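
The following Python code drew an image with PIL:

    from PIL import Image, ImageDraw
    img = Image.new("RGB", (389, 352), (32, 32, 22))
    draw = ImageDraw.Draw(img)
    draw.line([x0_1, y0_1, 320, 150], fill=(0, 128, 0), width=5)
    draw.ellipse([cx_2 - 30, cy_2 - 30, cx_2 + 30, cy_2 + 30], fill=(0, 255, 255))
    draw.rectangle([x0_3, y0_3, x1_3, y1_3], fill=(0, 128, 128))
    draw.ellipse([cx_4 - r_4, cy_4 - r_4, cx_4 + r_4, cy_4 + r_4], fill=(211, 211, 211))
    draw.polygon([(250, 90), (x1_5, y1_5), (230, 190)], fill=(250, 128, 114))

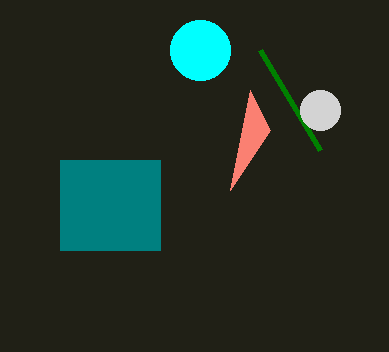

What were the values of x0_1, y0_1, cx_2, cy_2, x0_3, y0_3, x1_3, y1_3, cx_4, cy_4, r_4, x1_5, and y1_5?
x0_1 = 260
y0_1 = 50
cx_2 = 200
cy_2 = 50
x0_3 = 60
y0_3 = 160
x1_3 = 160
y1_3 = 250
cx_4 = 320
cy_4 = 110
r_4 = 20
x1_5 = 270
y1_5 = 130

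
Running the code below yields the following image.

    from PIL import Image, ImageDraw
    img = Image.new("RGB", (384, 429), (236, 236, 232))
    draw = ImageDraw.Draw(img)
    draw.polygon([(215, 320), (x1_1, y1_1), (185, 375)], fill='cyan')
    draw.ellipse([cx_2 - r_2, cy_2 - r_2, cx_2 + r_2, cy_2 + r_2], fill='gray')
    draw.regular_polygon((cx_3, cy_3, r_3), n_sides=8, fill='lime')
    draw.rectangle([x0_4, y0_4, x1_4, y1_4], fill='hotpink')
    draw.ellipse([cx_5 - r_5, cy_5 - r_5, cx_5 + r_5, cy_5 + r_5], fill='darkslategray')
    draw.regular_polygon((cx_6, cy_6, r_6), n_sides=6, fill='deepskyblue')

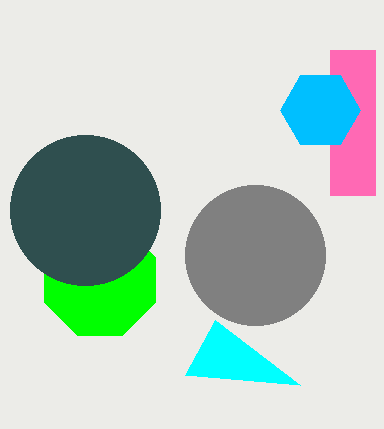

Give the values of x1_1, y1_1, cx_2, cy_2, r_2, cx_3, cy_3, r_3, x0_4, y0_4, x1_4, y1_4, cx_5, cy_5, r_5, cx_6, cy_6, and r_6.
x1_1 = 300; y1_1 = 385; cx_2 = 255; cy_2 = 255; r_2 = 70; cx_3 = 100; cy_3 = 280; r_3 = 60; x0_4 = 330; y0_4 = 50; x1_4 = 375; y1_4 = 195; cx_5 = 85; cy_5 = 210; r_5 = 75; cx_6 = 320; cy_6 = 110; r_6 = 40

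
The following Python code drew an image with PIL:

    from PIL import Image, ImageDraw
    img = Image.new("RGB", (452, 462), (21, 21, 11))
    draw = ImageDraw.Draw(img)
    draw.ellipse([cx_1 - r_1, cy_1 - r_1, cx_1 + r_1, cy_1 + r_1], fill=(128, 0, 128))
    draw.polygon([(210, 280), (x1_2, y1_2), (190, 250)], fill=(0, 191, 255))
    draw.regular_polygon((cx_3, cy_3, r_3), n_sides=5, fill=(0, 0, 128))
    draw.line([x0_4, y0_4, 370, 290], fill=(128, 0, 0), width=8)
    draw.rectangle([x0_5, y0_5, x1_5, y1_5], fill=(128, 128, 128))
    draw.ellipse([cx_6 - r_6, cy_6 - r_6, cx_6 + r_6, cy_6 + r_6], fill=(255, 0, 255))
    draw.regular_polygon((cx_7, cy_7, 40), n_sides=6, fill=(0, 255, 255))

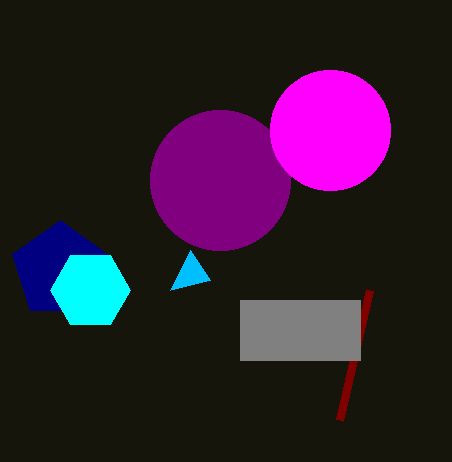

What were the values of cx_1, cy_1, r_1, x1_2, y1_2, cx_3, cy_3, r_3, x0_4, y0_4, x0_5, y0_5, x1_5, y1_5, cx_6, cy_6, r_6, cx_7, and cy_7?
cx_1 = 220; cy_1 = 180; r_1 = 70; x1_2 = 170; y1_2 = 290; cx_3 = 60; cy_3 = 270; r_3 = 50; x0_4 = 340; y0_4 = 420; x0_5 = 240; y0_5 = 300; x1_5 = 360; y1_5 = 360; cx_6 = 330; cy_6 = 130; r_6 = 60; cx_7 = 90; cy_7 = 290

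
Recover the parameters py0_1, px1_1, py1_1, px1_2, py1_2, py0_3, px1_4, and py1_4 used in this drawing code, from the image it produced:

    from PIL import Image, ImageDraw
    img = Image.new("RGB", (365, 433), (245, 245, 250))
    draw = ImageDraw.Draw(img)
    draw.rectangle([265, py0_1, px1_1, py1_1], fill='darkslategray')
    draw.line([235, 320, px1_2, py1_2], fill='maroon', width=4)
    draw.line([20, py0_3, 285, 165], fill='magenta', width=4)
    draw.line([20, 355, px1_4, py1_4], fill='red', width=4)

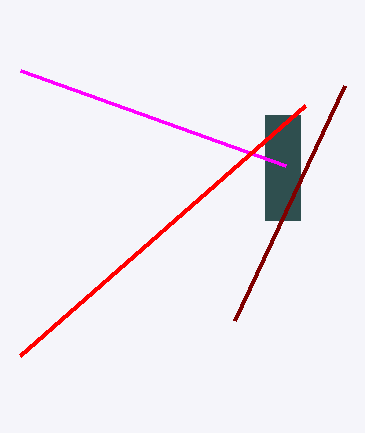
py0_1 = 115
px1_1 = 300
py1_1 = 220
px1_2 = 345
py1_2 = 85
py0_3 = 70
px1_4 = 305
py1_4 = 105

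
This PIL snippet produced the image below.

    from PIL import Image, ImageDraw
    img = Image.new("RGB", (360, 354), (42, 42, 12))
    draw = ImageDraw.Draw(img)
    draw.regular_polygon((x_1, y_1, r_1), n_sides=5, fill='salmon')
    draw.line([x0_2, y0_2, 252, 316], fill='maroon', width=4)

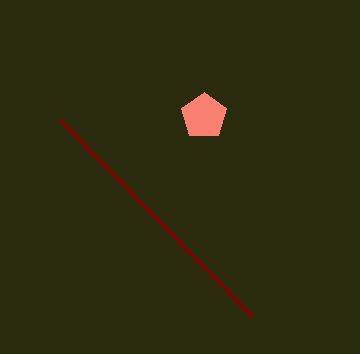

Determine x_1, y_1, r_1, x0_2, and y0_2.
x_1 = 204; y_1 = 116; r_1 = 24; x0_2 = 60; y0_2 = 120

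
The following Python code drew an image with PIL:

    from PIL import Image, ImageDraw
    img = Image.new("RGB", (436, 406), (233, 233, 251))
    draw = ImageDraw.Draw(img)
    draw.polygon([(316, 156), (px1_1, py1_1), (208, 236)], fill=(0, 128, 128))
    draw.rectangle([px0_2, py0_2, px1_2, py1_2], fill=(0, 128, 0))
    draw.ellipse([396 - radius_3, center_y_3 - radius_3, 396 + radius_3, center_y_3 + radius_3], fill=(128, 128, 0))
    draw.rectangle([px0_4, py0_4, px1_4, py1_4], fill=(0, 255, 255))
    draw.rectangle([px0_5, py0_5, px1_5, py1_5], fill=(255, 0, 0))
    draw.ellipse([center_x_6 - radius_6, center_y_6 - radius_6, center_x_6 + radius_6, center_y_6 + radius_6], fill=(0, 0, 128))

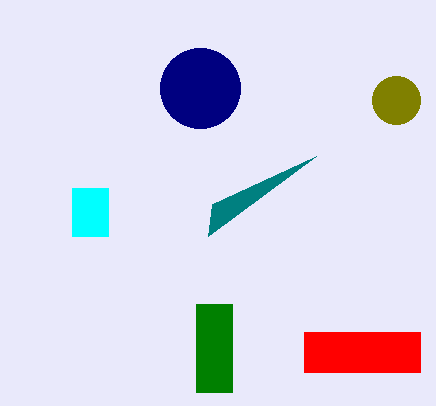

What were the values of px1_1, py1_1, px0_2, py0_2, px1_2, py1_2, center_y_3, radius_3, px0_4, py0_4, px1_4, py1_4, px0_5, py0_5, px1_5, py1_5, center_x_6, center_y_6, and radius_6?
px1_1 = 212, py1_1 = 204, px0_2 = 196, py0_2 = 304, px1_2 = 232, py1_2 = 392, center_y_3 = 100, radius_3 = 24, px0_4 = 72, py0_4 = 188, px1_4 = 108, py1_4 = 236, px0_5 = 304, py0_5 = 332, px1_5 = 420, py1_5 = 372, center_x_6 = 200, center_y_6 = 88, radius_6 = 40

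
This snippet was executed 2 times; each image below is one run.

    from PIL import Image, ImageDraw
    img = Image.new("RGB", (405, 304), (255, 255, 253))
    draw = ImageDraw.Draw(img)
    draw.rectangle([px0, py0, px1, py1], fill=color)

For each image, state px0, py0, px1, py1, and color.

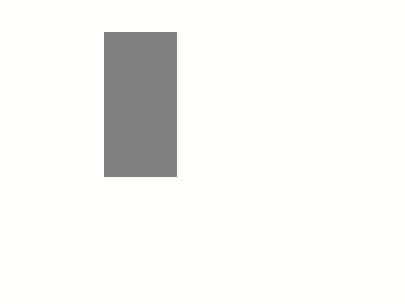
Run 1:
px0 = 104; py0 = 32; px1 = 176; py1 = 176; color = 'gray'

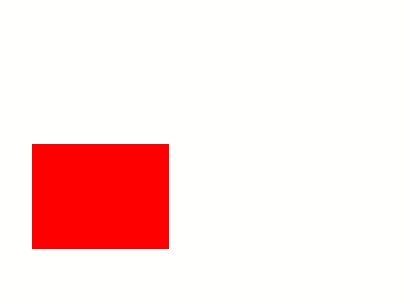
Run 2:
px0 = 32; py0 = 144; px1 = 168; py1 = 248; color = 'red'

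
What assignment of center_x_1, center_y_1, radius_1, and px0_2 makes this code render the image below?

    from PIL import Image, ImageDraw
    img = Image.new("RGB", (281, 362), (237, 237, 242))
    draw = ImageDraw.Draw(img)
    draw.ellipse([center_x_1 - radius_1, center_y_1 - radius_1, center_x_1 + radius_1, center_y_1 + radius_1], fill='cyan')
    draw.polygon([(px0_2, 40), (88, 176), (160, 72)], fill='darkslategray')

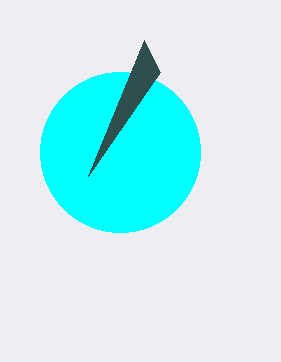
center_x_1 = 120, center_y_1 = 152, radius_1 = 80, px0_2 = 144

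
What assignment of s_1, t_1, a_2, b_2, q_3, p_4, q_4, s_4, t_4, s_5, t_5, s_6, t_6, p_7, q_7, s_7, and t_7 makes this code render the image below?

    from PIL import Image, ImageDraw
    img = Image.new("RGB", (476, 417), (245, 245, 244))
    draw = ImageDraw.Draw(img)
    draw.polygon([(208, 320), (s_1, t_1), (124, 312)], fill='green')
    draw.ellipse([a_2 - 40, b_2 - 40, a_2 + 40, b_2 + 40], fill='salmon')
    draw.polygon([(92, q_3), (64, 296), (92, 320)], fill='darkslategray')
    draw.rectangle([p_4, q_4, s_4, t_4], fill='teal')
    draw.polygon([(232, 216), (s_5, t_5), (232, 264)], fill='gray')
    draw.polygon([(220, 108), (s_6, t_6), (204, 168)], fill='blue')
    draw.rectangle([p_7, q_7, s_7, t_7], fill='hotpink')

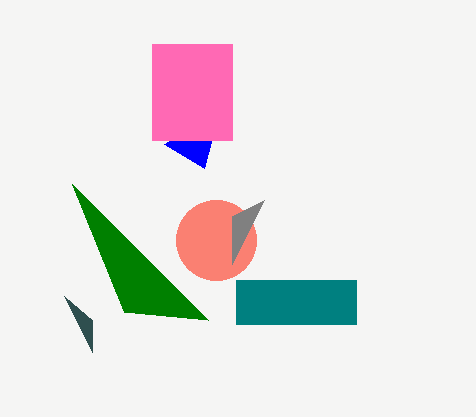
s_1 = 72, t_1 = 184, a_2 = 216, b_2 = 240, q_3 = 352, p_4 = 236, q_4 = 280, s_4 = 356, t_4 = 324, s_5 = 264, t_5 = 200, s_6 = 164, t_6 = 144, p_7 = 152, q_7 = 44, s_7 = 232, t_7 = 140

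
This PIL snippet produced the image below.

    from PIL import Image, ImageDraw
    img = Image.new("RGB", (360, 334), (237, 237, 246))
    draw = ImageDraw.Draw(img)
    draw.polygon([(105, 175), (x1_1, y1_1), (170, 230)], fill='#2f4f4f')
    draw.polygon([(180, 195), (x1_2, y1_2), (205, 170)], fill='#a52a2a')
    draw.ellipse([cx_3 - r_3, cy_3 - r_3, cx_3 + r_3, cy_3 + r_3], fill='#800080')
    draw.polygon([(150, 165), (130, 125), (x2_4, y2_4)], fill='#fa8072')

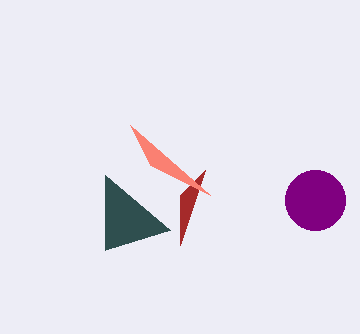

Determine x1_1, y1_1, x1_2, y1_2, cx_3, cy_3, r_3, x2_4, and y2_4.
x1_1 = 105; y1_1 = 250; x1_2 = 180; y1_2 = 245; cx_3 = 315; cy_3 = 200; r_3 = 30; x2_4 = 210; y2_4 = 195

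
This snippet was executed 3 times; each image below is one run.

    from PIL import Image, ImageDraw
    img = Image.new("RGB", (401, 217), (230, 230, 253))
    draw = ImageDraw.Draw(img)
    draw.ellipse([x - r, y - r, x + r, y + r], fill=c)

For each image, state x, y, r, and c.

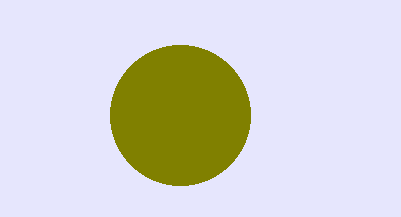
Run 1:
x = 180, y = 115, r = 70, c = 'olive'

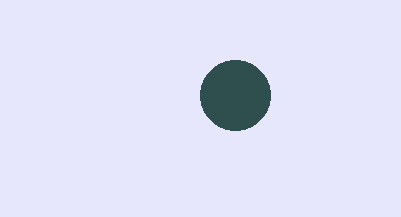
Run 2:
x = 235
y = 95
r = 35
c = 'darkslategray'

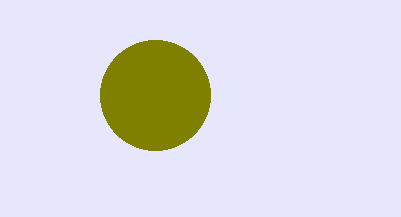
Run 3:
x = 155
y = 95
r = 55
c = 'olive'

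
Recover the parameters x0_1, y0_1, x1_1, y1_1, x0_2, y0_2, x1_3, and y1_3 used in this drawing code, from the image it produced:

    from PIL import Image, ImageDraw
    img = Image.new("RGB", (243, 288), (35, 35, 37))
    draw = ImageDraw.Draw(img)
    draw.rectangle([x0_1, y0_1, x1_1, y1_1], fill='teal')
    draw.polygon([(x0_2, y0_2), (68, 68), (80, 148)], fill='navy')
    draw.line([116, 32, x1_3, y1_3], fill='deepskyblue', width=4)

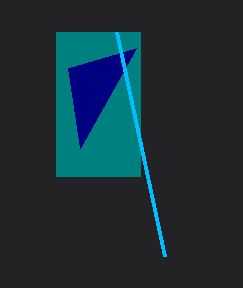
x0_1 = 56
y0_1 = 32
x1_1 = 140
y1_1 = 176
x0_2 = 136
y0_2 = 48
x1_3 = 164
y1_3 = 256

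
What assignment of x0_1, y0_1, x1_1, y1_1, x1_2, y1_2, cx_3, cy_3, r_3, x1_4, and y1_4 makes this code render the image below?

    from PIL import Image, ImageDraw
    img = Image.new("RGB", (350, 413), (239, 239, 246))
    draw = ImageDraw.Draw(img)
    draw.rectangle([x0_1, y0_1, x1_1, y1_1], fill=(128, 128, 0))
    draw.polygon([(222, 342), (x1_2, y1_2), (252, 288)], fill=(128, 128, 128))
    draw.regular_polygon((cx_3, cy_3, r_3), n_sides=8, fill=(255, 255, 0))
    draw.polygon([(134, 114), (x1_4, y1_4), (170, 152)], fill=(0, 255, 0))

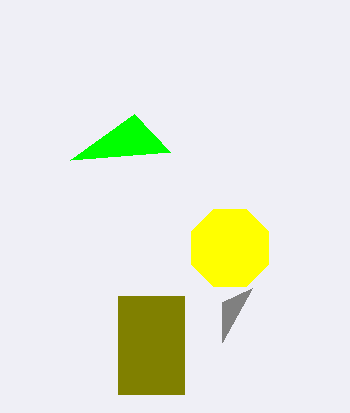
x0_1 = 118
y0_1 = 296
x1_1 = 184
y1_1 = 394
x1_2 = 222
y1_2 = 302
cx_3 = 230
cy_3 = 248
r_3 = 42
x1_4 = 70
y1_4 = 160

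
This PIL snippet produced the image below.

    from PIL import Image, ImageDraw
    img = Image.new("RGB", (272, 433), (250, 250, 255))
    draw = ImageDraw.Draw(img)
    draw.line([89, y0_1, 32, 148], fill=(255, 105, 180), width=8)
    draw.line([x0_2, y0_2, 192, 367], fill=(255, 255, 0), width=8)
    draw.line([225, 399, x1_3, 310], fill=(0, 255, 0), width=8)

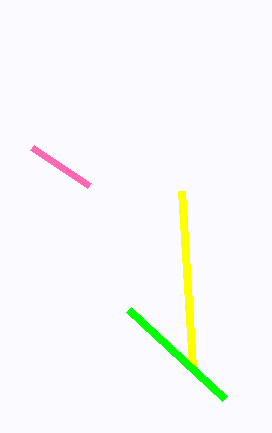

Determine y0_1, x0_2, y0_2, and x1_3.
y0_1 = 186, x0_2 = 181, y0_2 = 191, x1_3 = 129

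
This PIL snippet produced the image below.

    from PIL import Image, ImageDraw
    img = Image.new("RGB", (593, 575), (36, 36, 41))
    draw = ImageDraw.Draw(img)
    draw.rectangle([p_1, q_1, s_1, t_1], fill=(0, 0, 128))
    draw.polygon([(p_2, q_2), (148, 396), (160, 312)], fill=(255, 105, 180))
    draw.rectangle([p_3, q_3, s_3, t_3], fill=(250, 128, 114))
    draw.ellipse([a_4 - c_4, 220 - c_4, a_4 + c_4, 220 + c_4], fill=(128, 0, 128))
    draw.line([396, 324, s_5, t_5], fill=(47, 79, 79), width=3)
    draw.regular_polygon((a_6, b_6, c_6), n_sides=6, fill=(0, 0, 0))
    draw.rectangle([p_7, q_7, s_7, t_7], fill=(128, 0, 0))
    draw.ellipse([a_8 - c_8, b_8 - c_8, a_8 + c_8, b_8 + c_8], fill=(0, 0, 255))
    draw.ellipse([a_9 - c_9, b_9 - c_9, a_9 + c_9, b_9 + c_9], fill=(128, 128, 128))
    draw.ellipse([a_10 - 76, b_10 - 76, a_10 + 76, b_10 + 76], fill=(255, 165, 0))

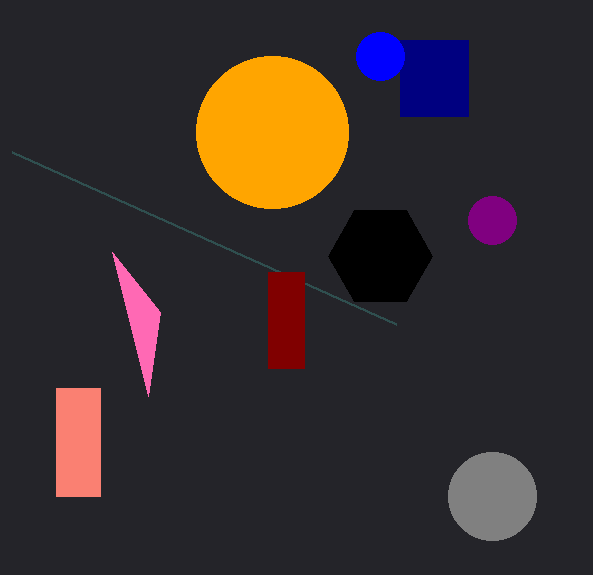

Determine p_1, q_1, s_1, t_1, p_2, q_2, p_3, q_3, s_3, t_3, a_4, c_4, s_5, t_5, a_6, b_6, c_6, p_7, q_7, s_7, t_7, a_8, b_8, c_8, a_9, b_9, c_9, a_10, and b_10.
p_1 = 400; q_1 = 40; s_1 = 468; t_1 = 116; p_2 = 112; q_2 = 252; p_3 = 56; q_3 = 388; s_3 = 100; t_3 = 496; a_4 = 492; c_4 = 24; s_5 = 12; t_5 = 152; a_6 = 380; b_6 = 256; c_6 = 52; p_7 = 268; q_7 = 272; s_7 = 304; t_7 = 368; a_8 = 380; b_8 = 56; c_8 = 24; a_9 = 492; b_9 = 496; c_9 = 44; a_10 = 272; b_10 = 132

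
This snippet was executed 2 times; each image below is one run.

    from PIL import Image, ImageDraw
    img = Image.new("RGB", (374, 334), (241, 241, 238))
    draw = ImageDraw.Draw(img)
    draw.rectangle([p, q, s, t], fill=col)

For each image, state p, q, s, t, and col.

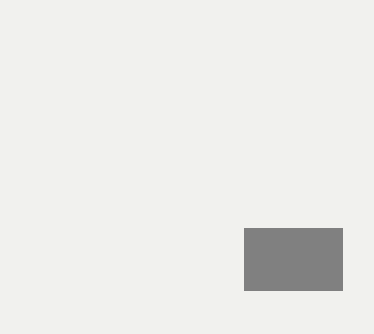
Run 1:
p = 244; q = 228; s = 342; t = 290; col = 'gray'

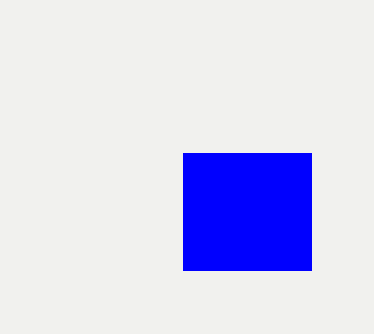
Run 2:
p = 183
q = 153
s = 311
t = 270
col = 'blue'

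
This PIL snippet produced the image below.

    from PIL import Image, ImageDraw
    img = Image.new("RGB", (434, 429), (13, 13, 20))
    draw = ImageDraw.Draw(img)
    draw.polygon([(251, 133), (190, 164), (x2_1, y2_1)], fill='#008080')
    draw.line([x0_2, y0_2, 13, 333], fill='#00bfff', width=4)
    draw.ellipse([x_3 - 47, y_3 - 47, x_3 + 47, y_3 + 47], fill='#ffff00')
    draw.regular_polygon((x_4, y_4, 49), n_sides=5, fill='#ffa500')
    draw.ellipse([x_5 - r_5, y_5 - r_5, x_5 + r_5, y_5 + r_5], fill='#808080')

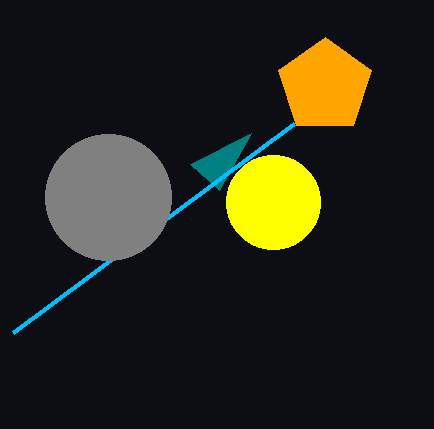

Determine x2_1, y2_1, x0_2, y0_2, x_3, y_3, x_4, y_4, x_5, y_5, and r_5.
x2_1 = 219; y2_1 = 190; x0_2 = 294; y0_2 = 124; x_3 = 273; y_3 = 202; x_4 = 325; y_4 = 86; x_5 = 108; y_5 = 197; r_5 = 63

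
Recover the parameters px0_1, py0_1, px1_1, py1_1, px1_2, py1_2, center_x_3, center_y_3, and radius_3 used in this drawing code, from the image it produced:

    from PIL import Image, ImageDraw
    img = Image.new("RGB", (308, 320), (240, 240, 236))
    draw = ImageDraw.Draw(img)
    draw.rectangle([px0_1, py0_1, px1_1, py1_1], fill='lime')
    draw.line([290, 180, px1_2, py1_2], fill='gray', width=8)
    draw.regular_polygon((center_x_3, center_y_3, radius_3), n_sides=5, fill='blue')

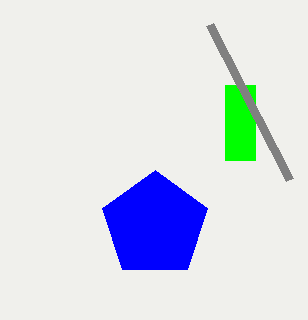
px0_1 = 225
py0_1 = 85
px1_1 = 255
py1_1 = 160
px1_2 = 210
py1_2 = 25
center_x_3 = 155
center_y_3 = 225
radius_3 = 55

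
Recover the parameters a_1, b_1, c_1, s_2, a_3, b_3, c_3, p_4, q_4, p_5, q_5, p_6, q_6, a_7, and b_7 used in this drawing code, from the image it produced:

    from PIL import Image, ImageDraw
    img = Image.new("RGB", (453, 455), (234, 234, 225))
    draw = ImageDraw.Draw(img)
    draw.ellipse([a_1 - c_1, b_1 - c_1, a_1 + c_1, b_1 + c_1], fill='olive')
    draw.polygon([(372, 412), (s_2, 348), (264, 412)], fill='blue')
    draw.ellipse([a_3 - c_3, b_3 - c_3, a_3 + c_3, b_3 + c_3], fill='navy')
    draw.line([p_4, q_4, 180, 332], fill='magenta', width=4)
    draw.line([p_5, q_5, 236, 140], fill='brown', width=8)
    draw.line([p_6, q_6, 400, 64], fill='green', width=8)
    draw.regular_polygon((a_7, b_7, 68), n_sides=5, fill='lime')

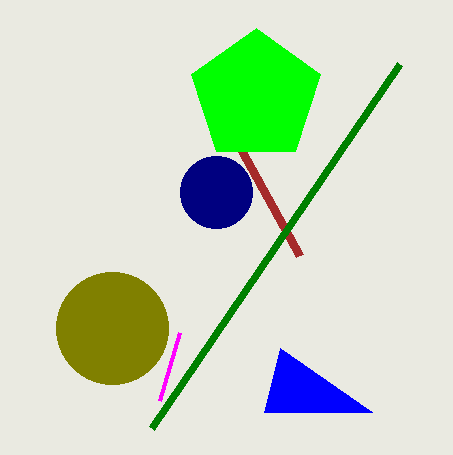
a_1 = 112, b_1 = 328, c_1 = 56, s_2 = 280, a_3 = 216, b_3 = 192, c_3 = 36, p_4 = 160, q_4 = 400, p_5 = 300, q_5 = 256, p_6 = 152, q_6 = 428, a_7 = 256, b_7 = 96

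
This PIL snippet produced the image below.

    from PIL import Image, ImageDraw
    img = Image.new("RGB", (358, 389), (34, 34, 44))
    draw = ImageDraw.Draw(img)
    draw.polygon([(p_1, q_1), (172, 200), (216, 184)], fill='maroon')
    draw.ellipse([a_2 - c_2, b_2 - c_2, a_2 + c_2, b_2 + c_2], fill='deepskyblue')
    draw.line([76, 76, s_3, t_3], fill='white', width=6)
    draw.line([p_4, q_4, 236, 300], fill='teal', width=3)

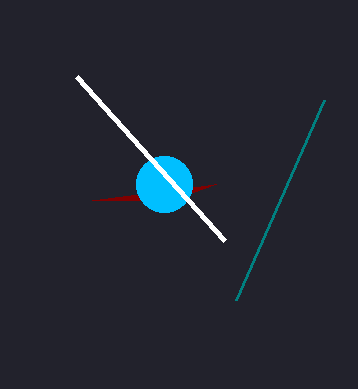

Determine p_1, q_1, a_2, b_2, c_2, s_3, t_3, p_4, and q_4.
p_1 = 92
q_1 = 200
a_2 = 164
b_2 = 184
c_2 = 28
s_3 = 224
t_3 = 240
p_4 = 324
q_4 = 100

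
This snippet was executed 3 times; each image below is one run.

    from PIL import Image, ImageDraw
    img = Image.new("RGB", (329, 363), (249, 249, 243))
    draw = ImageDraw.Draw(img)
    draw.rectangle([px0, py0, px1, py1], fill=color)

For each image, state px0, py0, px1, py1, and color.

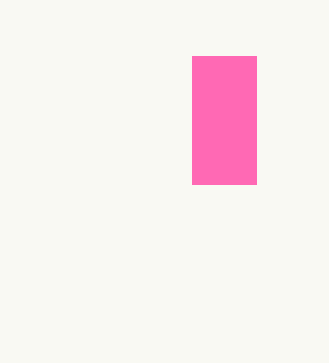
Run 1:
px0 = 192; py0 = 56; px1 = 256; py1 = 184; color = 'hotpink'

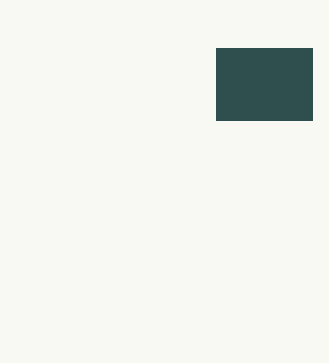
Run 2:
px0 = 216
py0 = 48
px1 = 312
py1 = 120
color = 'darkslategray'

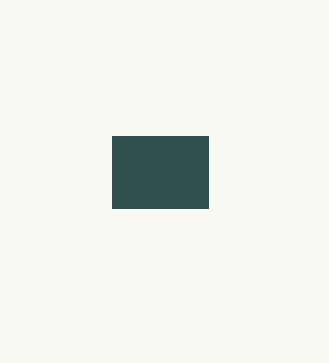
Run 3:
px0 = 112, py0 = 136, px1 = 208, py1 = 208, color = 'darkslategray'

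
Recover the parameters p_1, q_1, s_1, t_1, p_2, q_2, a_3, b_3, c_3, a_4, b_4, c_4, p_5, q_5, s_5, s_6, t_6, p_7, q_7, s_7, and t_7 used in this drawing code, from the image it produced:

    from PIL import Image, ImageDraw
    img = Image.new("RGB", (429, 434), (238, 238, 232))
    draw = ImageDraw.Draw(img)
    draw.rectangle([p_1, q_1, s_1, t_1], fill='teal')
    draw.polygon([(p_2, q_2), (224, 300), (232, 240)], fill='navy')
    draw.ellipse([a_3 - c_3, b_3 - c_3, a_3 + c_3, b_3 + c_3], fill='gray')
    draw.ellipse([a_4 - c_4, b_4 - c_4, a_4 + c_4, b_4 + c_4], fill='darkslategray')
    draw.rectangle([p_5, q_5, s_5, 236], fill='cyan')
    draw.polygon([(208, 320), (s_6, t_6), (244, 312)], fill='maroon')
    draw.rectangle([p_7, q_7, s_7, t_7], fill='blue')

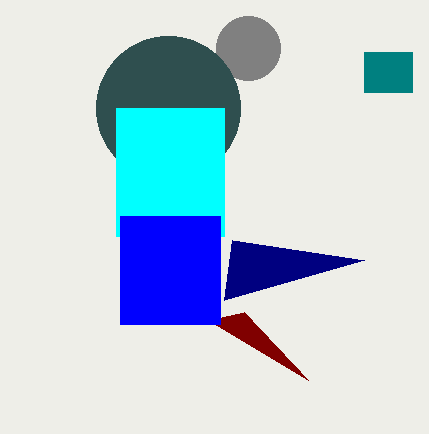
p_1 = 364; q_1 = 52; s_1 = 412; t_1 = 92; p_2 = 364; q_2 = 260; a_3 = 248; b_3 = 48; c_3 = 32; a_4 = 168; b_4 = 108; c_4 = 72; p_5 = 116; q_5 = 108; s_5 = 224; s_6 = 308; t_6 = 380; p_7 = 120; q_7 = 216; s_7 = 220; t_7 = 324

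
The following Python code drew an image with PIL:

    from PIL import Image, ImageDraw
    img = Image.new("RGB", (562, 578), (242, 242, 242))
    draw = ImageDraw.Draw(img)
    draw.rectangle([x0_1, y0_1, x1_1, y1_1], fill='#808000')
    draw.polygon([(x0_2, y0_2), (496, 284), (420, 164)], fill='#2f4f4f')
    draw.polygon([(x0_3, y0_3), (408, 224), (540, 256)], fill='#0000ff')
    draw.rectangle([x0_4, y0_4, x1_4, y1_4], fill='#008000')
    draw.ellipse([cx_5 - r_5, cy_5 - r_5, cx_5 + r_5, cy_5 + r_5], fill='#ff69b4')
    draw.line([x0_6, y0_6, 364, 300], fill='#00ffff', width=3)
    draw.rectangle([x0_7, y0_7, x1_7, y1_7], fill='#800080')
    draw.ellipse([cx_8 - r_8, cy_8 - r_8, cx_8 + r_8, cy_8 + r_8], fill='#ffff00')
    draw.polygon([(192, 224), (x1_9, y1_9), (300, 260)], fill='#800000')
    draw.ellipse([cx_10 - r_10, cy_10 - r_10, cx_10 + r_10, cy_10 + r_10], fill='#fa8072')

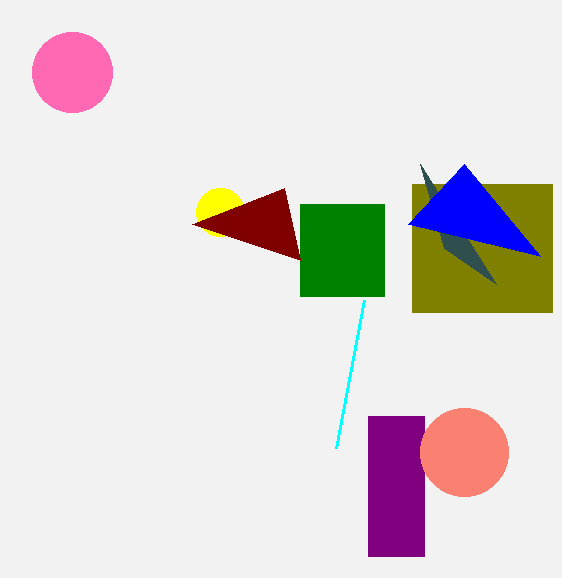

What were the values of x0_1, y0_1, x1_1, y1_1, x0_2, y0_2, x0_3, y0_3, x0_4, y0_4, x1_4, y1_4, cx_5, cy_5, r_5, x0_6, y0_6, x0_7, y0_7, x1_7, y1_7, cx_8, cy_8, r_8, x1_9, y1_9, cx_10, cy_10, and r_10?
x0_1 = 412; y0_1 = 184; x1_1 = 552; y1_1 = 312; x0_2 = 444; y0_2 = 248; x0_3 = 464; y0_3 = 164; x0_4 = 300; y0_4 = 204; x1_4 = 384; y1_4 = 296; cx_5 = 72; cy_5 = 72; r_5 = 40; x0_6 = 336; y0_6 = 448; x0_7 = 368; y0_7 = 416; x1_7 = 424; y1_7 = 556; cx_8 = 220; cy_8 = 212; r_8 = 24; x1_9 = 284; y1_9 = 188; cx_10 = 464; cy_10 = 452; r_10 = 44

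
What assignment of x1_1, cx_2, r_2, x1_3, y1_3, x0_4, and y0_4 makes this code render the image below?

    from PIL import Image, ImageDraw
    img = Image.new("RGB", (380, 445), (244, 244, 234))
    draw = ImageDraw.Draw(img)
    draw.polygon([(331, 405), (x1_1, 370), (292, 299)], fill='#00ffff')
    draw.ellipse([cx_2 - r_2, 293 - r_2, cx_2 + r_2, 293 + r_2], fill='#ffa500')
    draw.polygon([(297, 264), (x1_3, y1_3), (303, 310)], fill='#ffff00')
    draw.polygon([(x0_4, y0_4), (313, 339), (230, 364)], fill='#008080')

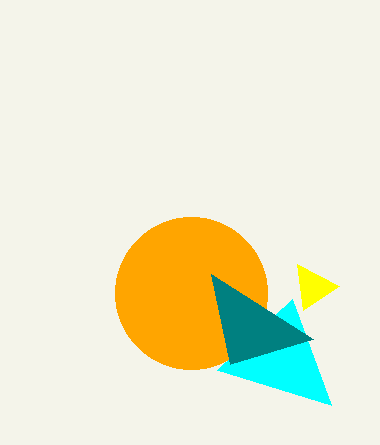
x1_1 = 217, cx_2 = 191, r_2 = 76, x1_3 = 339, y1_3 = 286, x0_4 = 211, y0_4 = 274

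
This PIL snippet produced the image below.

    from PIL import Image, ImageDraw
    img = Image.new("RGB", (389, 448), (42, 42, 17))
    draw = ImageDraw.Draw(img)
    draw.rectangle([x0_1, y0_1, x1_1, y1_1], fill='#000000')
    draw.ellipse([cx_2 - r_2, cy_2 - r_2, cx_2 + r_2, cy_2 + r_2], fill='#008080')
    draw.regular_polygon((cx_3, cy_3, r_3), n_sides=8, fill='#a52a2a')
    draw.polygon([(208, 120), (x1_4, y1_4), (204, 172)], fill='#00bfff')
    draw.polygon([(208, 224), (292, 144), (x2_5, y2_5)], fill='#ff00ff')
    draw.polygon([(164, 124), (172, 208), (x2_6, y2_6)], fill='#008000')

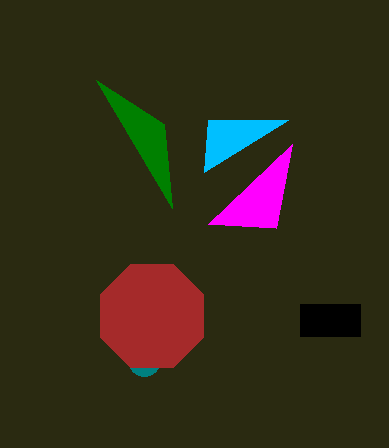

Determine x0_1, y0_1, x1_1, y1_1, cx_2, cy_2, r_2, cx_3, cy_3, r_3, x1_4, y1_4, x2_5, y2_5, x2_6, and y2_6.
x0_1 = 300; y0_1 = 304; x1_1 = 360; y1_1 = 336; cx_2 = 144; cy_2 = 360; r_2 = 16; cx_3 = 152; cy_3 = 316; r_3 = 56; x1_4 = 288; y1_4 = 120; x2_5 = 276; y2_5 = 228; x2_6 = 96; y2_6 = 80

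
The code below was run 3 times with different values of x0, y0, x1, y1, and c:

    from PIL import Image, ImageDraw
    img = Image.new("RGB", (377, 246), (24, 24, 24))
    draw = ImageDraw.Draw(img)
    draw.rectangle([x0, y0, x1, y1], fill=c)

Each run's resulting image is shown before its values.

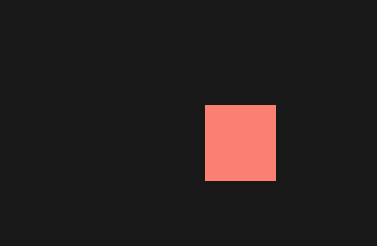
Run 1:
x0 = 205
y0 = 105
x1 = 275
y1 = 180
c = 'salmon'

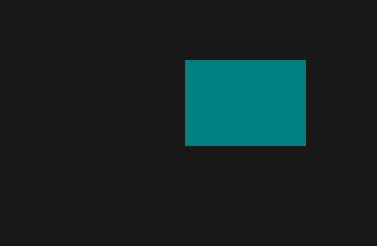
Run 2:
x0 = 185
y0 = 60
x1 = 305
y1 = 145
c = 'teal'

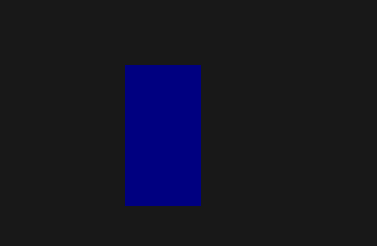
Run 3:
x0 = 125; y0 = 65; x1 = 200; y1 = 205; c = 'navy'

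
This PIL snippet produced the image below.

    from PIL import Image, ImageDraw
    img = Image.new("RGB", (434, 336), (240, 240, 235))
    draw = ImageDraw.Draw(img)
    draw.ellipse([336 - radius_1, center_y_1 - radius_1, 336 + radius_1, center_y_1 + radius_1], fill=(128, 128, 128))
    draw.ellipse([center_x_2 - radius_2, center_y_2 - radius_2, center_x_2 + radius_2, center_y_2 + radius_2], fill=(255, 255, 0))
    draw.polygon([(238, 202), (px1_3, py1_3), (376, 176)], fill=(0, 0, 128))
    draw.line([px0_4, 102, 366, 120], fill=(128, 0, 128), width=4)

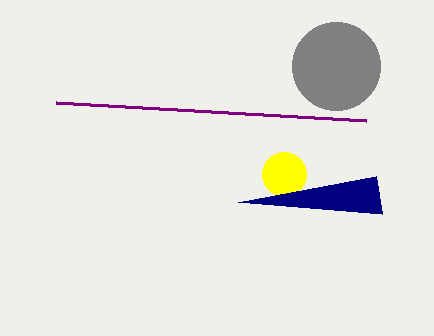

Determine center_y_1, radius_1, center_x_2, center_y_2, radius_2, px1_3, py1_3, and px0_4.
center_y_1 = 66, radius_1 = 44, center_x_2 = 284, center_y_2 = 174, radius_2 = 22, px1_3 = 382, py1_3 = 214, px0_4 = 56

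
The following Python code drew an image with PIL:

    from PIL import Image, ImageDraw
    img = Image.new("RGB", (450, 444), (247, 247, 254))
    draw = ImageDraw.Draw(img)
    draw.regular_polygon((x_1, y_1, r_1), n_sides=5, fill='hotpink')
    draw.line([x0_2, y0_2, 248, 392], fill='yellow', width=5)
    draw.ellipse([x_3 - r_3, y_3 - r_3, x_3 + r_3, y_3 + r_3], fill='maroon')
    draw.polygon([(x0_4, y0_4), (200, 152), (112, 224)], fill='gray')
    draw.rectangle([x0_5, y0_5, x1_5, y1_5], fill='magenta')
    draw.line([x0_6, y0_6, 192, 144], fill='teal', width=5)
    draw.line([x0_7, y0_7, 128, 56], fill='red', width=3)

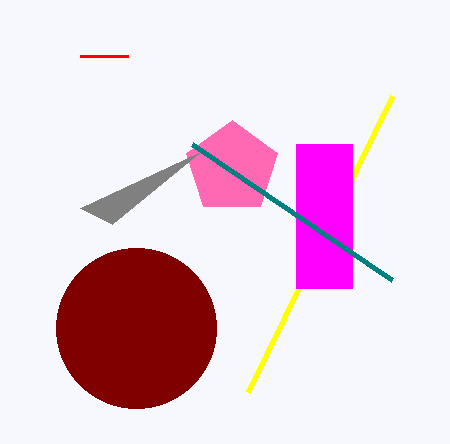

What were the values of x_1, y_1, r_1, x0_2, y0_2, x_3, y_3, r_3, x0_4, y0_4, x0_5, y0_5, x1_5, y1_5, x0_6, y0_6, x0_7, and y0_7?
x_1 = 232, y_1 = 168, r_1 = 48, x0_2 = 392, y0_2 = 96, x_3 = 136, y_3 = 328, r_3 = 80, x0_4 = 80, y0_4 = 208, x0_5 = 296, y0_5 = 144, x1_5 = 352, y1_5 = 288, x0_6 = 392, y0_6 = 280, x0_7 = 80, y0_7 = 56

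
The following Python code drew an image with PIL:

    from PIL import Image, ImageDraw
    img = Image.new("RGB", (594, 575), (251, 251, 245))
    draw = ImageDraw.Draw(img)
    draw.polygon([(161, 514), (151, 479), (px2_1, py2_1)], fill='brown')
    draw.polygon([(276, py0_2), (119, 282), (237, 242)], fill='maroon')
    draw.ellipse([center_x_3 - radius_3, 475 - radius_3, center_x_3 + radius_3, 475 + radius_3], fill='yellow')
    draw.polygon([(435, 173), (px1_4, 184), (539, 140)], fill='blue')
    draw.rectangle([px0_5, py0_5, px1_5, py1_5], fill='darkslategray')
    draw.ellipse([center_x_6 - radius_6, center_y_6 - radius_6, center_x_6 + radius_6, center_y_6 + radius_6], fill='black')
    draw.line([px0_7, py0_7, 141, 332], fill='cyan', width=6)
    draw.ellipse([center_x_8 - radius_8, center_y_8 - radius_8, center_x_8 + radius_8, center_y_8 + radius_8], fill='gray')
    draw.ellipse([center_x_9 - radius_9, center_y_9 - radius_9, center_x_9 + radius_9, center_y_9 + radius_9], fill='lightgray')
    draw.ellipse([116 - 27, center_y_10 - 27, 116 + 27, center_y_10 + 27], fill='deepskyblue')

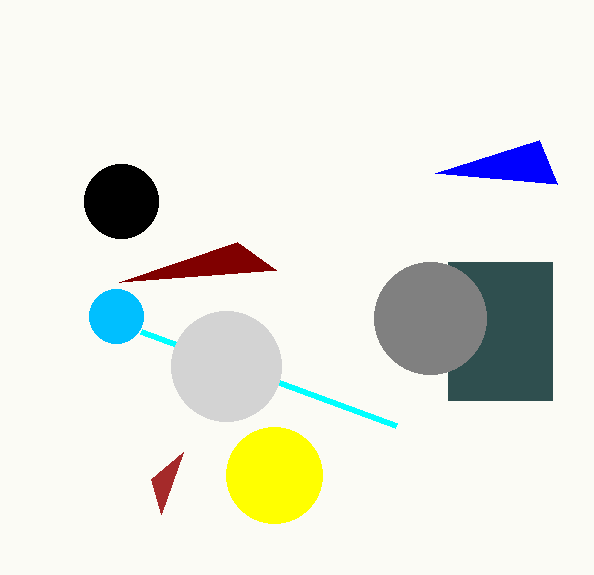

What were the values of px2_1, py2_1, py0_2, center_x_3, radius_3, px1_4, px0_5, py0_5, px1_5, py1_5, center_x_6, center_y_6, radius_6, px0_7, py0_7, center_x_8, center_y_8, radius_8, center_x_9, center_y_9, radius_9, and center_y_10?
px2_1 = 183, py2_1 = 452, py0_2 = 270, center_x_3 = 274, radius_3 = 48, px1_4 = 557, px0_5 = 448, py0_5 = 262, px1_5 = 552, py1_5 = 400, center_x_6 = 121, center_y_6 = 201, radius_6 = 37, px0_7 = 396, py0_7 = 426, center_x_8 = 430, center_y_8 = 318, radius_8 = 56, center_x_9 = 226, center_y_9 = 366, radius_9 = 55, center_y_10 = 316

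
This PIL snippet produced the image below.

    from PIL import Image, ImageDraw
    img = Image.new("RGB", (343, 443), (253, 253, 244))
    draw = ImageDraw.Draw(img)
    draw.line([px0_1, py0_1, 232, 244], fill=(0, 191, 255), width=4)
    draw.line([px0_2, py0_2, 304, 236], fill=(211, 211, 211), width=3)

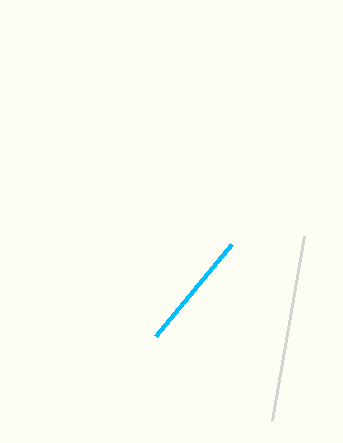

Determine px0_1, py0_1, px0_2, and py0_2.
px0_1 = 156
py0_1 = 336
px0_2 = 272
py0_2 = 420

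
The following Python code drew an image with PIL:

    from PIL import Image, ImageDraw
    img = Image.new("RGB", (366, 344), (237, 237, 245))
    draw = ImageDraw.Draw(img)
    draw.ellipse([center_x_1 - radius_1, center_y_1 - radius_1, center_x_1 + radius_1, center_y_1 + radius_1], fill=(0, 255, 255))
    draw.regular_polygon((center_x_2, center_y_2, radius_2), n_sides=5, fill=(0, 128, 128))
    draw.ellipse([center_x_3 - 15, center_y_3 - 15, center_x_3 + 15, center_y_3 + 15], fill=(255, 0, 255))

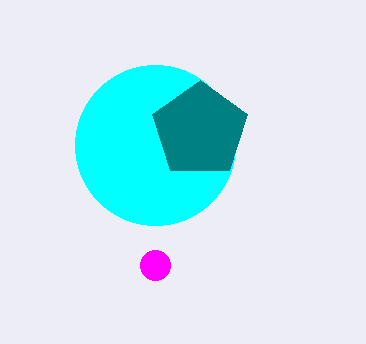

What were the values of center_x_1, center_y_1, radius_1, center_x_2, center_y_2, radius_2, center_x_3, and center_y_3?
center_x_1 = 155, center_y_1 = 145, radius_1 = 80, center_x_2 = 200, center_y_2 = 130, radius_2 = 50, center_x_3 = 155, center_y_3 = 265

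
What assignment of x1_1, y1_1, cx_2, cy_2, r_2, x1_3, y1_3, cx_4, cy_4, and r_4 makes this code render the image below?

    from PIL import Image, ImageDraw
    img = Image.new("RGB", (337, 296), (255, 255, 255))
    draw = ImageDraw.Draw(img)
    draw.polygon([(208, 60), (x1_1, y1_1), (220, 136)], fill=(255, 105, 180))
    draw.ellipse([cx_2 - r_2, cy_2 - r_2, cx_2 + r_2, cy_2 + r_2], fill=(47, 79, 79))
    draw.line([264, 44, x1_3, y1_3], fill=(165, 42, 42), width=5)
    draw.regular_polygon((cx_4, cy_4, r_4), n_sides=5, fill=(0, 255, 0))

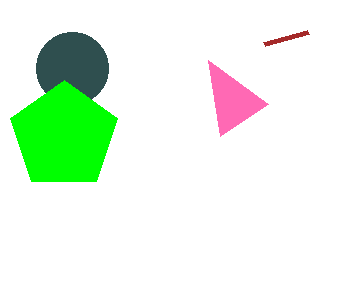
x1_1 = 268, y1_1 = 104, cx_2 = 72, cy_2 = 68, r_2 = 36, x1_3 = 308, y1_3 = 32, cx_4 = 64, cy_4 = 136, r_4 = 56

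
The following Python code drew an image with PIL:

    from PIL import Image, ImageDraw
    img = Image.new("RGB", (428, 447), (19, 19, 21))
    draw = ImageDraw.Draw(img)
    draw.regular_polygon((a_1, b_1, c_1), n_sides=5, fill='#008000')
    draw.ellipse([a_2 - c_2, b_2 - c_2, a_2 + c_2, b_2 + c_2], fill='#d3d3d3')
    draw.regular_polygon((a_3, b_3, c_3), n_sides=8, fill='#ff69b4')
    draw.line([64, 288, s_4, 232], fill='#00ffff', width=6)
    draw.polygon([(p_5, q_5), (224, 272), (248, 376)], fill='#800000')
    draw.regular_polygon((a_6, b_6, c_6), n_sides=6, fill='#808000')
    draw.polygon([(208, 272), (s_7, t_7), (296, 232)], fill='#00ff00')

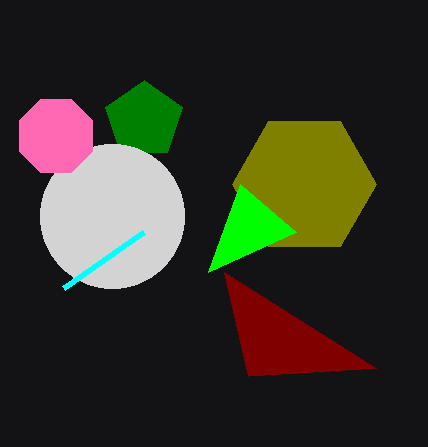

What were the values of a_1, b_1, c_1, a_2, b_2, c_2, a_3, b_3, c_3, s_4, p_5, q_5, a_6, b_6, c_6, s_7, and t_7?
a_1 = 144
b_1 = 120
c_1 = 40
a_2 = 112
b_2 = 216
c_2 = 72
a_3 = 56
b_3 = 136
c_3 = 40
s_4 = 144
p_5 = 376
q_5 = 368
a_6 = 304
b_6 = 184
c_6 = 72
s_7 = 240
t_7 = 184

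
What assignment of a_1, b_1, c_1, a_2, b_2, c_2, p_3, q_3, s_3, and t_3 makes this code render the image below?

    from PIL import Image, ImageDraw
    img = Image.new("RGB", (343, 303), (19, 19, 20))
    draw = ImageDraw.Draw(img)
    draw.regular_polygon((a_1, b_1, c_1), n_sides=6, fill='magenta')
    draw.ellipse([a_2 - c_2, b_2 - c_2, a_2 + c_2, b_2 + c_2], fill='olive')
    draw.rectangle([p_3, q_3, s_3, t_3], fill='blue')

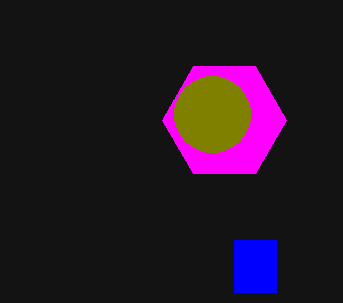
a_1 = 224; b_1 = 120; c_1 = 62; a_2 = 212; b_2 = 114; c_2 = 38; p_3 = 234; q_3 = 240; s_3 = 276; t_3 = 292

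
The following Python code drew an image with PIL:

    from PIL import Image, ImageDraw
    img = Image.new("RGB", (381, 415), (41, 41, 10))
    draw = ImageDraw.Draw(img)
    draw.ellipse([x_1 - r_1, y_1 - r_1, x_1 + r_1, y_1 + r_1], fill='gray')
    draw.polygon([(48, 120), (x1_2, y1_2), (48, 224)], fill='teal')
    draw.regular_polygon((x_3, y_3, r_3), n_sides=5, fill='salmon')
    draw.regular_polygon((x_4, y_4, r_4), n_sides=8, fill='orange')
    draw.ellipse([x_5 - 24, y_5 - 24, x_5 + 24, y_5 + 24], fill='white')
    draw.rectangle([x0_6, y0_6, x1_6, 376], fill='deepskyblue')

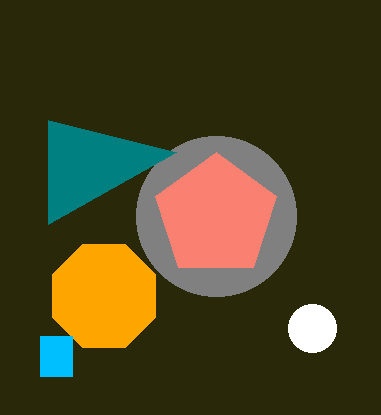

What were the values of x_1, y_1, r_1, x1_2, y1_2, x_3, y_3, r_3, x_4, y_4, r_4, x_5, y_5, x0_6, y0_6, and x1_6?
x_1 = 216, y_1 = 216, r_1 = 80, x1_2 = 176, y1_2 = 152, x_3 = 216, y_3 = 216, r_3 = 64, x_4 = 104, y_4 = 296, r_4 = 56, x_5 = 312, y_5 = 328, x0_6 = 40, y0_6 = 336, x1_6 = 72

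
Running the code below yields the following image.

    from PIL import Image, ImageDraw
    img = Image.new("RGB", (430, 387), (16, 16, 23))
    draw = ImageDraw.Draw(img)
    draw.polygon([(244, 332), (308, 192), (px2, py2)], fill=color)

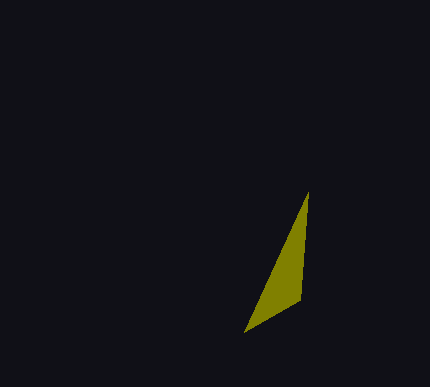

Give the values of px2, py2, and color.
px2 = 300, py2 = 300, color = 'olive'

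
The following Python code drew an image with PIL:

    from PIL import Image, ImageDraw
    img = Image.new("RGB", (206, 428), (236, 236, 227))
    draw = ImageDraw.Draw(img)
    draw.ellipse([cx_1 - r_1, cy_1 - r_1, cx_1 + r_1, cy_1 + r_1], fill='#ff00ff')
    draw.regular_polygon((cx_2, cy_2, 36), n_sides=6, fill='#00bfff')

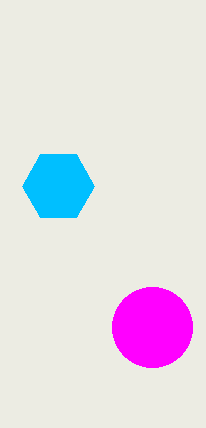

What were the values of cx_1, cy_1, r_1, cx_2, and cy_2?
cx_1 = 152; cy_1 = 327; r_1 = 40; cx_2 = 58; cy_2 = 186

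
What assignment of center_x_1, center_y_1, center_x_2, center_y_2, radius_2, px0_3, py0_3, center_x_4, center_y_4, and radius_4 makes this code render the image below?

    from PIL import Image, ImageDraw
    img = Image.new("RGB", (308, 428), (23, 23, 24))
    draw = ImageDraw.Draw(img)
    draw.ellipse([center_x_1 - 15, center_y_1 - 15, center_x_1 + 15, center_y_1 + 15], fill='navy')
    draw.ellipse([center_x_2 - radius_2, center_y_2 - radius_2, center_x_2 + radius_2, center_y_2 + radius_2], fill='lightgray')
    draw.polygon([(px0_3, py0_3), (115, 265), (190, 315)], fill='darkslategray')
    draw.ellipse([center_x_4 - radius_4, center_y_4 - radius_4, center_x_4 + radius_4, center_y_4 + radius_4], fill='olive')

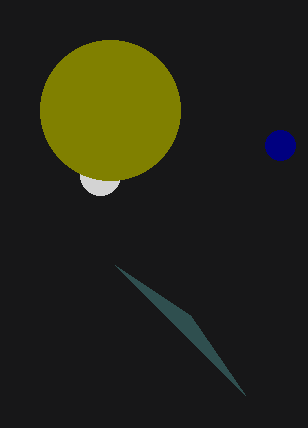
center_x_1 = 280, center_y_1 = 145, center_x_2 = 100, center_y_2 = 175, radius_2 = 20, px0_3 = 245, py0_3 = 395, center_x_4 = 110, center_y_4 = 110, radius_4 = 70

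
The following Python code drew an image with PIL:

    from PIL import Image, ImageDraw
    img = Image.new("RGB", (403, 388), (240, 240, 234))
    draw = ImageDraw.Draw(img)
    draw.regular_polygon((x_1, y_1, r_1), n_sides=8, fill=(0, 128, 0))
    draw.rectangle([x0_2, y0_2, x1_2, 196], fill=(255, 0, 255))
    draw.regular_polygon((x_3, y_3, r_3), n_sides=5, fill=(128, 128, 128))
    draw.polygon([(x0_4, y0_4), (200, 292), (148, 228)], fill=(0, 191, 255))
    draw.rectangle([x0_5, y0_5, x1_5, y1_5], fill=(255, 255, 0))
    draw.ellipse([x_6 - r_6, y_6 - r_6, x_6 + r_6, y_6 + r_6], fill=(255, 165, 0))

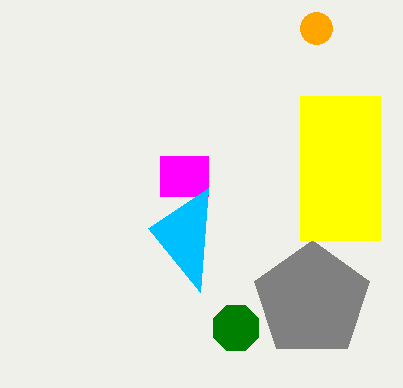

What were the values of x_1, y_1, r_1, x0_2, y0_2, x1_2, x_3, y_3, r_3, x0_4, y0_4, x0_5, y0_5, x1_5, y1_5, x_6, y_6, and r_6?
x_1 = 236
y_1 = 328
r_1 = 24
x0_2 = 160
y0_2 = 156
x1_2 = 208
x_3 = 312
y_3 = 300
r_3 = 60
x0_4 = 208
y0_4 = 188
x0_5 = 300
y0_5 = 96
x1_5 = 380
y1_5 = 240
x_6 = 316
y_6 = 28
r_6 = 16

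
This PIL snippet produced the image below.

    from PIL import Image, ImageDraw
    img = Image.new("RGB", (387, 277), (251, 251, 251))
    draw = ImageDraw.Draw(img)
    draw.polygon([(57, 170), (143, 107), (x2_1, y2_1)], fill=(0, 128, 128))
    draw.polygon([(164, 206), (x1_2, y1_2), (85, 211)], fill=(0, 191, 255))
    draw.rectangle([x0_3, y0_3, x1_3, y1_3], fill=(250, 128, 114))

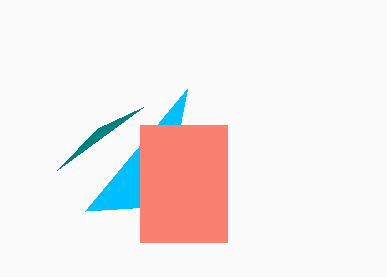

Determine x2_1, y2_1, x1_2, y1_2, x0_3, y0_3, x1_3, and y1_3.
x2_1 = 98
y2_1 = 128
x1_2 = 187
y1_2 = 89
x0_3 = 140
y0_3 = 125
x1_3 = 227
y1_3 = 242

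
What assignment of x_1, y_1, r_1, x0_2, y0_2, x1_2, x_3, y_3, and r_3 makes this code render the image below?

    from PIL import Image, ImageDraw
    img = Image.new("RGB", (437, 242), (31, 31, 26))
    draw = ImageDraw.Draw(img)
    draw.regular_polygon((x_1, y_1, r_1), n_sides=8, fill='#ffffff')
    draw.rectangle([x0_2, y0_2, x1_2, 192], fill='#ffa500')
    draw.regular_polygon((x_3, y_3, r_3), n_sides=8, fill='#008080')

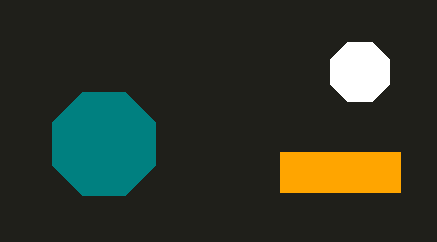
x_1 = 360, y_1 = 72, r_1 = 32, x0_2 = 280, y0_2 = 152, x1_2 = 400, x_3 = 104, y_3 = 144, r_3 = 56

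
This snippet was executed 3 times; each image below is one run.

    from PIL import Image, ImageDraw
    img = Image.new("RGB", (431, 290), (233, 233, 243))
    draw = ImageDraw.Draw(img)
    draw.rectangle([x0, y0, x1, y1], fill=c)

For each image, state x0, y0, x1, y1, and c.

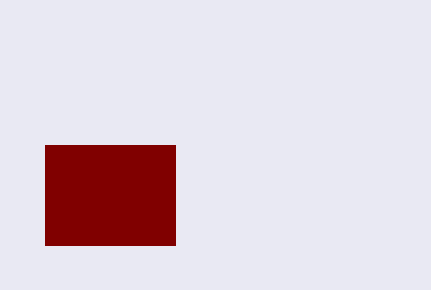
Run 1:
x0 = 45; y0 = 145; x1 = 175; y1 = 245; c = 'maroon'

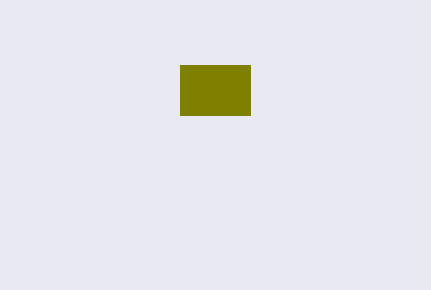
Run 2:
x0 = 180; y0 = 65; x1 = 250; y1 = 115; c = 'olive'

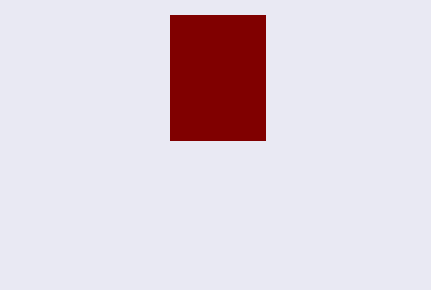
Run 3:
x0 = 170, y0 = 15, x1 = 265, y1 = 140, c = 'maroon'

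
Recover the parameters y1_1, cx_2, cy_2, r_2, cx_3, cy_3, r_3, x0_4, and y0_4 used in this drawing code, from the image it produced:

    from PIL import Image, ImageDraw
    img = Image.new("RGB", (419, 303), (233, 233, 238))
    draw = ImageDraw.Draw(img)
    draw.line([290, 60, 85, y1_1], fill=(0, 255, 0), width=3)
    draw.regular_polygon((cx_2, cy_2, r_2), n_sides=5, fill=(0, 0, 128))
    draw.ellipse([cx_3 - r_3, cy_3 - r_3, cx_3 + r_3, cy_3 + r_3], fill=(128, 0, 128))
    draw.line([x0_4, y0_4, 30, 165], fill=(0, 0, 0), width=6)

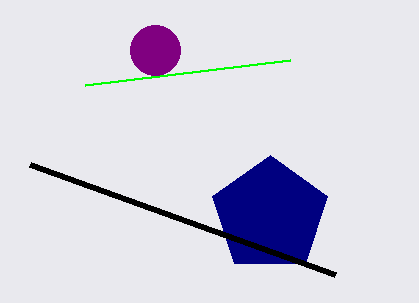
y1_1 = 85, cx_2 = 270, cy_2 = 215, r_2 = 60, cx_3 = 155, cy_3 = 50, r_3 = 25, x0_4 = 335, y0_4 = 275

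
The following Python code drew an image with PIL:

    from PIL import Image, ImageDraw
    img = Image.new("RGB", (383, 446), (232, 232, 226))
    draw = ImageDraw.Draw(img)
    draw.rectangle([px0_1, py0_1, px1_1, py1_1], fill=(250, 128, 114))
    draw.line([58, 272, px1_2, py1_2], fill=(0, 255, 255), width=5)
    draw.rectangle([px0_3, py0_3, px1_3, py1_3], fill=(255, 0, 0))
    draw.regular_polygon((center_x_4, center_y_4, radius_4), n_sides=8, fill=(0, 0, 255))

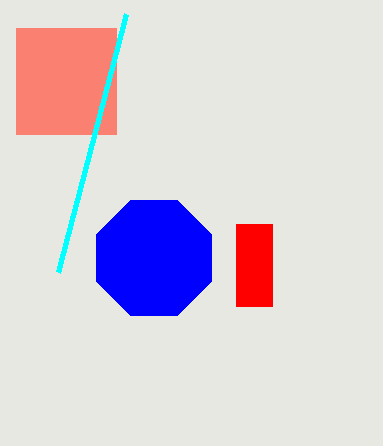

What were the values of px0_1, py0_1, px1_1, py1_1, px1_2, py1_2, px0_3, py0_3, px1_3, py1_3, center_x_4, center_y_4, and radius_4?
px0_1 = 16, py0_1 = 28, px1_1 = 116, py1_1 = 134, px1_2 = 126, py1_2 = 14, px0_3 = 236, py0_3 = 224, px1_3 = 272, py1_3 = 306, center_x_4 = 154, center_y_4 = 258, radius_4 = 62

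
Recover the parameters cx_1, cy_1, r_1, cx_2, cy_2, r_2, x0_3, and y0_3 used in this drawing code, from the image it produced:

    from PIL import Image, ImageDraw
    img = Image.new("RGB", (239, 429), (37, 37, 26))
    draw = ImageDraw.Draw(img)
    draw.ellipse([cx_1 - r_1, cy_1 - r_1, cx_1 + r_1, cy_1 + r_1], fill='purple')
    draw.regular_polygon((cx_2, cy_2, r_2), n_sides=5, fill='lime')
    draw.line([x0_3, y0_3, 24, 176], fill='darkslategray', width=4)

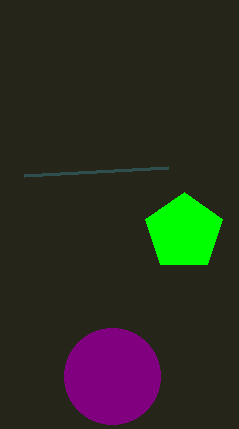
cx_1 = 112
cy_1 = 376
r_1 = 48
cx_2 = 184
cy_2 = 232
r_2 = 40
x0_3 = 168
y0_3 = 168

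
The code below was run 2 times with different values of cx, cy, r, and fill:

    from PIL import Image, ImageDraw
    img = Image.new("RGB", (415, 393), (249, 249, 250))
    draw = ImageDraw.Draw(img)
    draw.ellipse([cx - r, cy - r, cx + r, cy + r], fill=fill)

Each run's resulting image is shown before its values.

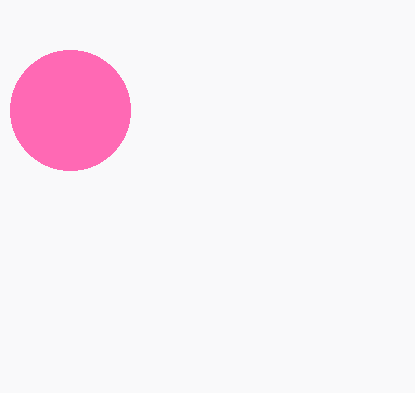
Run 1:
cx = 70, cy = 110, r = 60, fill = 'hotpink'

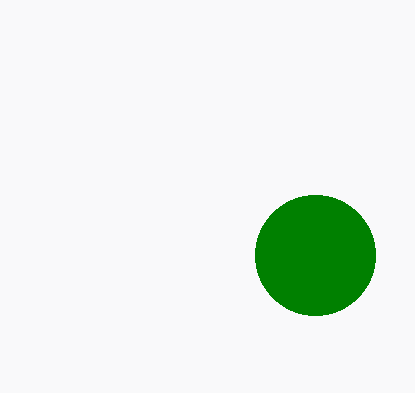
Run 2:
cx = 315; cy = 255; r = 60; fill = 'green'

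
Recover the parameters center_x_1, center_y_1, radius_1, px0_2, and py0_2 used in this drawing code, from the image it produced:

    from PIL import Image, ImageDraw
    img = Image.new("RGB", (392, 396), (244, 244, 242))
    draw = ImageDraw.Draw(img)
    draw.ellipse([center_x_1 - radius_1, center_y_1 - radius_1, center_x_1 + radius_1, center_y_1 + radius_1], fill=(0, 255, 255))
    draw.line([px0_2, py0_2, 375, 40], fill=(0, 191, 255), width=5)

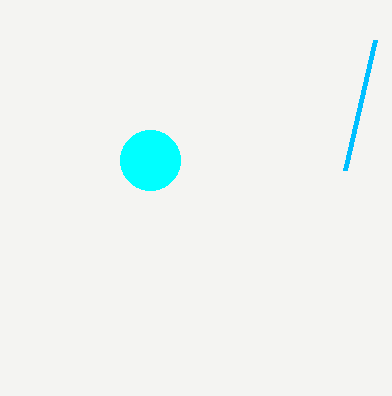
center_x_1 = 150, center_y_1 = 160, radius_1 = 30, px0_2 = 345, py0_2 = 170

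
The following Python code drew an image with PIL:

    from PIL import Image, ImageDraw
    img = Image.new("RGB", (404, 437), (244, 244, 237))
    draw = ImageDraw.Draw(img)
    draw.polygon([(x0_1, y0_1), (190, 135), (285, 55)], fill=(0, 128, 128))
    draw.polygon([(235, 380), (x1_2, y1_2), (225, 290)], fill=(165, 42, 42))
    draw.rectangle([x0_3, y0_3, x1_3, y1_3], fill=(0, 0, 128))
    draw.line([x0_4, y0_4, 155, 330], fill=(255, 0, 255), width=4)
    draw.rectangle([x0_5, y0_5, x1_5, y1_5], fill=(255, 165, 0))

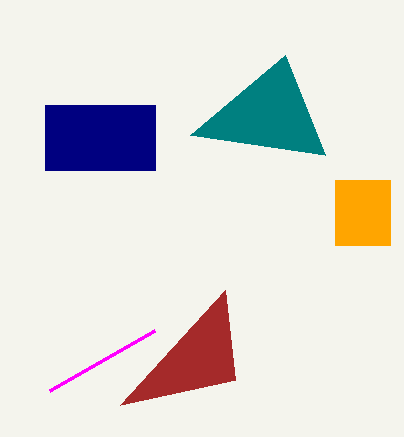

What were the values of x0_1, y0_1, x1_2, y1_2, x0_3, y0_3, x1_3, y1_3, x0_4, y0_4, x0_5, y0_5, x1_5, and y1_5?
x0_1 = 325
y0_1 = 155
x1_2 = 120
y1_2 = 405
x0_3 = 45
y0_3 = 105
x1_3 = 155
y1_3 = 170
x0_4 = 50
y0_4 = 390
x0_5 = 335
y0_5 = 180
x1_5 = 390
y1_5 = 245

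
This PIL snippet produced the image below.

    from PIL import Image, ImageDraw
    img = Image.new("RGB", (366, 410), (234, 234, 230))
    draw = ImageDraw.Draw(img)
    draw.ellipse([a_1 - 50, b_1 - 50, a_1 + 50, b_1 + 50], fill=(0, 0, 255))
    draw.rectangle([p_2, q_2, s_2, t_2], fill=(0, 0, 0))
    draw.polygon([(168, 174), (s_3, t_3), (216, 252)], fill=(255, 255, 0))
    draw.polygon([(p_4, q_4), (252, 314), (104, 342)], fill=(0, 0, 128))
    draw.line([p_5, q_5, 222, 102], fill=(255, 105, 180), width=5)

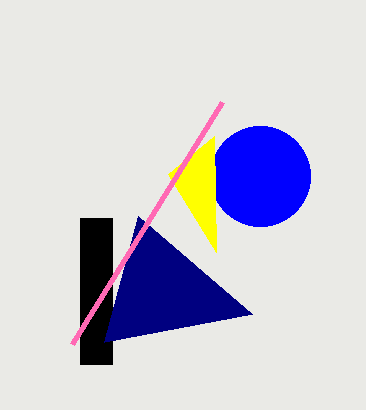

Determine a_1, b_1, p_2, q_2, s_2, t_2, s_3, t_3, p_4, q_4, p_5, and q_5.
a_1 = 260, b_1 = 176, p_2 = 80, q_2 = 218, s_2 = 112, t_2 = 364, s_3 = 214, t_3 = 136, p_4 = 138, q_4 = 216, p_5 = 72, q_5 = 344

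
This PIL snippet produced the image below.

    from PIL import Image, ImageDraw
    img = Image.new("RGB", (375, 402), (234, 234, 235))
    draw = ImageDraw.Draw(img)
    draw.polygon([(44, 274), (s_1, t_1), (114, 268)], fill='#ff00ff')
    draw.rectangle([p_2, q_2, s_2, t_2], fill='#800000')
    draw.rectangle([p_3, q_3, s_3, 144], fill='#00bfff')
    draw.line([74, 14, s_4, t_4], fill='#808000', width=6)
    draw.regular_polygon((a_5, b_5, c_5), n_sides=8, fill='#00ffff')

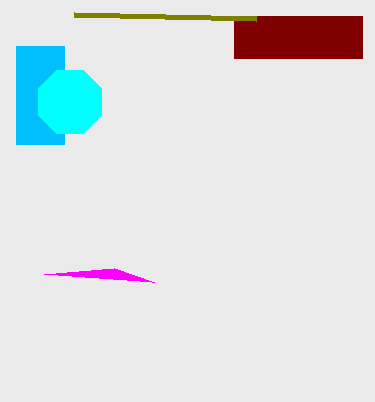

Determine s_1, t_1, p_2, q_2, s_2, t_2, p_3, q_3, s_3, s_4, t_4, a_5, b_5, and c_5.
s_1 = 154; t_1 = 282; p_2 = 234; q_2 = 16; s_2 = 362; t_2 = 58; p_3 = 16; q_3 = 46; s_3 = 64; s_4 = 256; t_4 = 18; a_5 = 70; b_5 = 102; c_5 = 34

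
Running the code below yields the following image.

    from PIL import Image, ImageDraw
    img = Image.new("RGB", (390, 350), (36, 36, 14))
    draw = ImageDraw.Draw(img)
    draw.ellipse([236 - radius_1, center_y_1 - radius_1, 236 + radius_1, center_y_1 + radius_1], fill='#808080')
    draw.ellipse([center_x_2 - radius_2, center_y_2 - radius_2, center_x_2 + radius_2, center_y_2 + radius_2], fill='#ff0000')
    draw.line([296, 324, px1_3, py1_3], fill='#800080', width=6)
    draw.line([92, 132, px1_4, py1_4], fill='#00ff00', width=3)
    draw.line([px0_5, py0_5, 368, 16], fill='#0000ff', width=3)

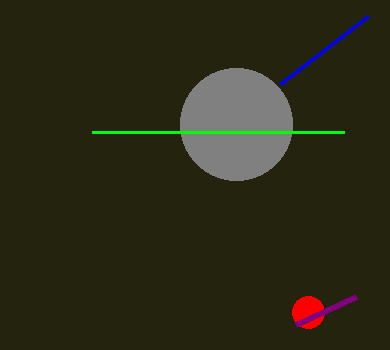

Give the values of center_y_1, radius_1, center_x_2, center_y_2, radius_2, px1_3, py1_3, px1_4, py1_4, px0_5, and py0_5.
center_y_1 = 124; radius_1 = 56; center_x_2 = 308; center_y_2 = 312; radius_2 = 16; px1_3 = 356; py1_3 = 296; px1_4 = 344; py1_4 = 132; px0_5 = 280; py0_5 = 84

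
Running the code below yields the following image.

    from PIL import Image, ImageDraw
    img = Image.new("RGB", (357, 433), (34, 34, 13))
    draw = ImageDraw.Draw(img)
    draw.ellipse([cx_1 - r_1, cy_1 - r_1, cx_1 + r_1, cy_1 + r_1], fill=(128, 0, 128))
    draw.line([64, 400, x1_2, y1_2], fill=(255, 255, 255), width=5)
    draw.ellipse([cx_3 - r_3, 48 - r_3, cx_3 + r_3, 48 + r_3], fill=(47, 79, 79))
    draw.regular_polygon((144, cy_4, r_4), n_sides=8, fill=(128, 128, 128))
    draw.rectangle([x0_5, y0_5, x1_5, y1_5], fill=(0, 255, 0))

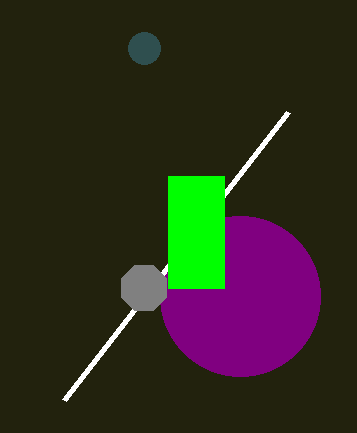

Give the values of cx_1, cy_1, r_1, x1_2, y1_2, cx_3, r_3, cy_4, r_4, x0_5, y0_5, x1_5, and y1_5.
cx_1 = 240; cy_1 = 296; r_1 = 80; x1_2 = 288; y1_2 = 112; cx_3 = 144; r_3 = 16; cy_4 = 288; r_4 = 24; x0_5 = 168; y0_5 = 176; x1_5 = 224; y1_5 = 288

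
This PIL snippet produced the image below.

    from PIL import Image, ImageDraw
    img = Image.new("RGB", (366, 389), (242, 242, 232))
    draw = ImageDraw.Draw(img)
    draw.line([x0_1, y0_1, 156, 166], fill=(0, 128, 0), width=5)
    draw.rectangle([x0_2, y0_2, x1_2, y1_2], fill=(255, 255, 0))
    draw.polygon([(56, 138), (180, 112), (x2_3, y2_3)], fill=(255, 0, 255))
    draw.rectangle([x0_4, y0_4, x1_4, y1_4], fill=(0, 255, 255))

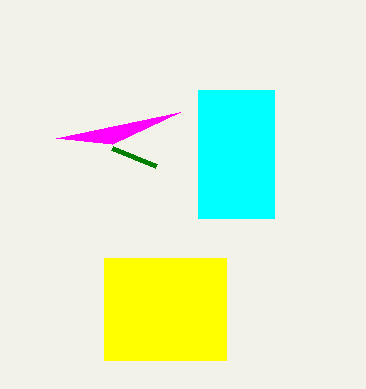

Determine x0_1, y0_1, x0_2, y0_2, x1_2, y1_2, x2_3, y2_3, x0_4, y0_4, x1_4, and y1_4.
x0_1 = 112
y0_1 = 148
x0_2 = 104
y0_2 = 258
x1_2 = 226
y1_2 = 360
x2_3 = 112
y2_3 = 144
x0_4 = 198
y0_4 = 90
x1_4 = 274
y1_4 = 218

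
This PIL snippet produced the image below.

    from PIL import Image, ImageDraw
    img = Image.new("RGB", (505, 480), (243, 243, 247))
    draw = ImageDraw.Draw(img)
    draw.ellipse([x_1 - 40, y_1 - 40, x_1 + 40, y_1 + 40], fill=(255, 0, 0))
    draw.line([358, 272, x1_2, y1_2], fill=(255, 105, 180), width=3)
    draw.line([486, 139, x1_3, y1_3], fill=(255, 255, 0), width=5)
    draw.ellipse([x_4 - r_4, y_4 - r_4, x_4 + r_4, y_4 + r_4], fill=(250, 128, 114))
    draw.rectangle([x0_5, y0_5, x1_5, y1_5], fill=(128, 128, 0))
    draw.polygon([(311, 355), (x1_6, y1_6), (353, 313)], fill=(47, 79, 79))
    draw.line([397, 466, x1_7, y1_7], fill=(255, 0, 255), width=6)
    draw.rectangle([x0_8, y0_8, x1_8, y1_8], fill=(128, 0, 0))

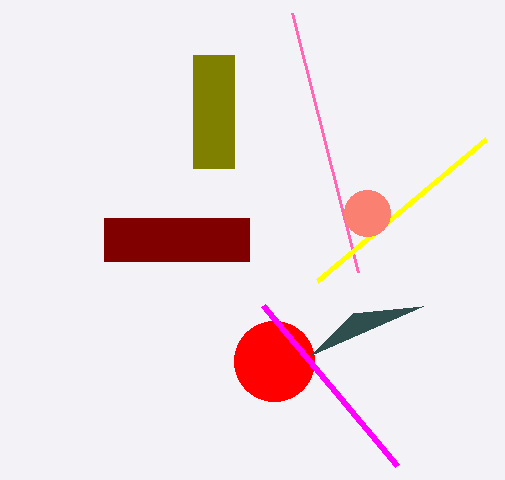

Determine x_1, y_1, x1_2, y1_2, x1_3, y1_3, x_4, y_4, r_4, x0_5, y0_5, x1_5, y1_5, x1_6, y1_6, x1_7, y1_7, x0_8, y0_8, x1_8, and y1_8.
x_1 = 274
y_1 = 361
x1_2 = 292
y1_2 = 13
x1_3 = 317
y1_3 = 281
x_4 = 367
y_4 = 213
r_4 = 23
x0_5 = 193
y0_5 = 55
x1_5 = 234
y1_5 = 168
x1_6 = 423
y1_6 = 306
x1_7 = 263
y1_7 = 306
x0_8 = 104
y0_8 = 218
x1_8 = 249
y1_8 = 261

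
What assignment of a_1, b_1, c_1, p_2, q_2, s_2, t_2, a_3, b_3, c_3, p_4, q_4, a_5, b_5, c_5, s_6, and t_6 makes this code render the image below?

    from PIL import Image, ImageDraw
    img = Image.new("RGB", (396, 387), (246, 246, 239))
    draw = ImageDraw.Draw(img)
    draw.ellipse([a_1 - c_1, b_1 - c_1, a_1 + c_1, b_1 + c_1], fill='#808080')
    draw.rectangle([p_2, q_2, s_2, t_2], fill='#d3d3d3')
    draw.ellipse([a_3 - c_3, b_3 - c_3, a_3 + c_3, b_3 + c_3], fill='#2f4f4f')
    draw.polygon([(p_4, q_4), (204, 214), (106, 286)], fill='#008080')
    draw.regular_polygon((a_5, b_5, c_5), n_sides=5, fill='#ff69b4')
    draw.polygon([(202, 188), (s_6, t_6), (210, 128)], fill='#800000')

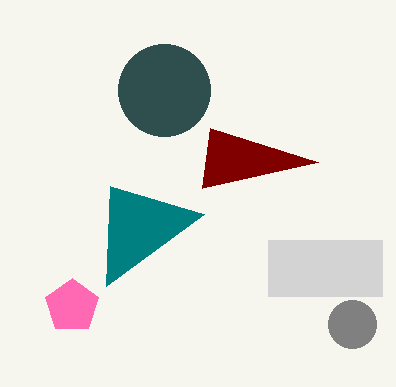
a_1 = 352, b_1 = 324, c_1 = 24, p_2 = 268, q_2 = 240, s_2 = 382, t_2 = 296, a_3 = 164, b_3 = 90, c_3 = 46, p_4 = 110, q_4 = 186, a_5 = 72, b_5 = 306, c_5 = 28, s_6 = 318, t_6 = 162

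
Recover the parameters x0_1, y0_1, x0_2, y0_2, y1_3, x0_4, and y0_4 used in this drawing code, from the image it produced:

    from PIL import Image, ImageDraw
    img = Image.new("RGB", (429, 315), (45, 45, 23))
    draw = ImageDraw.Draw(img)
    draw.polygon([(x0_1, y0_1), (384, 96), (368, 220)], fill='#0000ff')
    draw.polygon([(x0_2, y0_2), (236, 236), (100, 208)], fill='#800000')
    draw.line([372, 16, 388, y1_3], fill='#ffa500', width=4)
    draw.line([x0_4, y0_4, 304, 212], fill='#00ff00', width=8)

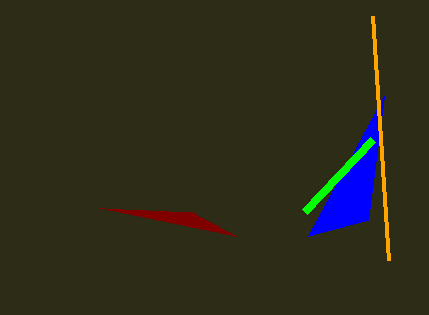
x0_1 = 308; y0_1 = 236; x0_2 = 192; y0_2 = 212; y1_3 = 260; x0_4 = 372; y0_4 = 140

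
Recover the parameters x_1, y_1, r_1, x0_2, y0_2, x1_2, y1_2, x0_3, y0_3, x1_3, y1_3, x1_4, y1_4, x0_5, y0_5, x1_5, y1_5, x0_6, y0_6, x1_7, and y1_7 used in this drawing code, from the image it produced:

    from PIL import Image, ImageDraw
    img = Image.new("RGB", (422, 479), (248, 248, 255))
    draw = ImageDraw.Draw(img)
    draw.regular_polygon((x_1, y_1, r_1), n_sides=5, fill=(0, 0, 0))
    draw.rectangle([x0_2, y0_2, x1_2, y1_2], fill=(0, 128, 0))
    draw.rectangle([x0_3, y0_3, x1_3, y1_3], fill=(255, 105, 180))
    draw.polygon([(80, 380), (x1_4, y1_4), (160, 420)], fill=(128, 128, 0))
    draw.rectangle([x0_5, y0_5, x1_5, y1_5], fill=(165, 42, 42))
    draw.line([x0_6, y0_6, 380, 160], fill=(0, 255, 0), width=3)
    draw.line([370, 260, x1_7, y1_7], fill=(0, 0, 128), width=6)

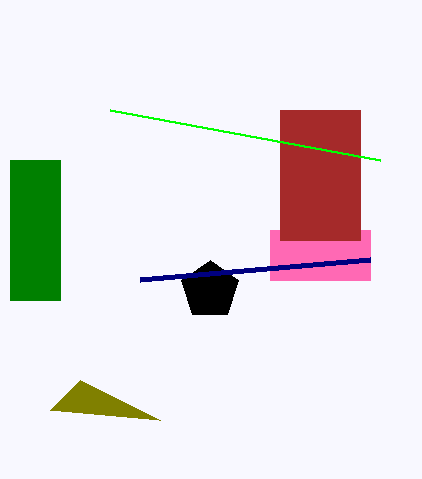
x_1 = 210, y_1 = 290, r_1 = 30, x0_2 = 10, y0_2 = 160, x1_2 = 60, y1_2 = 300, x0_3 = 270, y0_3 = 230, x1_3 = 370, y1_3 = 280, x1_4 = 50, y1_4 = 410, x0_5 = 280, y0_5 = 110, x1_5 = 360, y1_5 = 240, x0_6 = 110, y0_6 = 110, x1_7 = 140, y1_7 = 280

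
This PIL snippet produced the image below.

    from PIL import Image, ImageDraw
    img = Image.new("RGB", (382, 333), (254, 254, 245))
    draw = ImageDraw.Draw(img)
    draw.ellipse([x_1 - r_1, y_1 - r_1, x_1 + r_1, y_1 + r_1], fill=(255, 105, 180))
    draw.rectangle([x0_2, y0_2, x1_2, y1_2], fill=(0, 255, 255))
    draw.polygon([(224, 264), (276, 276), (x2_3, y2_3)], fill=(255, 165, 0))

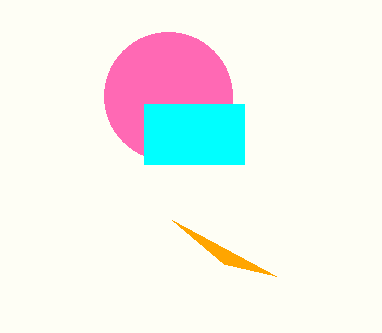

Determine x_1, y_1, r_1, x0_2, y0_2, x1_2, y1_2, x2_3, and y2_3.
x_1 = 168; y_1 = 96; r_1 = 64; x0_2 = 144; y0_2 = 104; x1_2 = 244; y1_2 = 164; x2_3 = 172; y2_3 = 220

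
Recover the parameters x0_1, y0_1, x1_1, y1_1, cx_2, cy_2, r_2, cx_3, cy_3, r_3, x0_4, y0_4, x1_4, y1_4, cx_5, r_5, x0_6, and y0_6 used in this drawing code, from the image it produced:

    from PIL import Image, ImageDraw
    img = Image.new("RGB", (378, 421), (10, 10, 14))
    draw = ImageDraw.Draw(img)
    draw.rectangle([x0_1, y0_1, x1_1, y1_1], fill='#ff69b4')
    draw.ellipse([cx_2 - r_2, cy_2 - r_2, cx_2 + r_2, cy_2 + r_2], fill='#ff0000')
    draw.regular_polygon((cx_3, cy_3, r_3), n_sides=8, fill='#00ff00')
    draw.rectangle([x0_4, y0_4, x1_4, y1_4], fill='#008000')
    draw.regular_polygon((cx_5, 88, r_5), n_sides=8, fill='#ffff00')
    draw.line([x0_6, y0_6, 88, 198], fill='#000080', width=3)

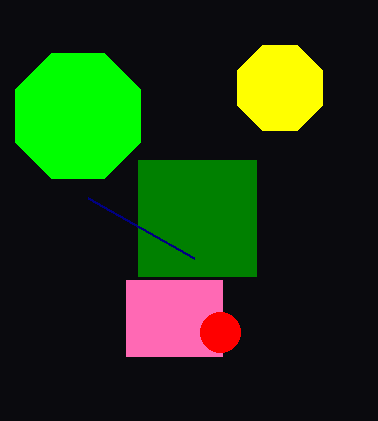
x0_1 = 126, y0_1 = 280, x1_1 = 222, y1_1 = 356, cx_2 = 220, cy_2 = 332, r_2 = 20, cx_3 = 78, cy_3 = 116, r_3 = 68, x0_4 = 138, y0_4 = 160, x1_4 = 256, y1_4 = 276, cx_5 = 280, r_5 = 46, x0_6 = 194, y0_6 = 258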